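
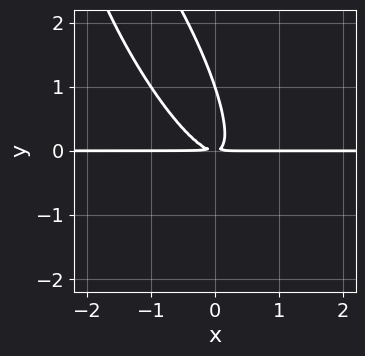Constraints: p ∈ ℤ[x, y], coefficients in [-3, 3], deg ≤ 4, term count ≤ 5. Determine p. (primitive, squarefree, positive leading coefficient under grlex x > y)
3*x^2*y + 3*x*y^2 + y^3 - y^2

1. Degree: the shape is more complex than any degree-2 curve, so deg p = 3.
2. From the visible intercepts: it meets the y-axis at y = 1 (among the integer gridlines); the visible x-axis segment lies entirely on the curve.
3. These observations pin down the coefficients.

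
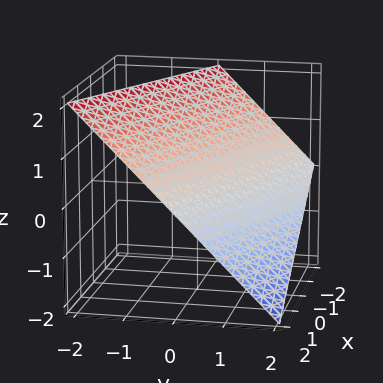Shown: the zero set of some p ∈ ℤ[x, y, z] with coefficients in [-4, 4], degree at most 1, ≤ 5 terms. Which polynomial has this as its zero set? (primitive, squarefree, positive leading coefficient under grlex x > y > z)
x + 2*y + 2*z - 2

deg p = 1. Every cross-section is a straight line — this is a plane.
Checking where it meets the axes: it crosses the z-axis at the gridline z = 1; it meets the x-axis at x = 2 (among the integer gridlines); it crosses the y-axis at the gridline y = 1.
Assembling these constraints gives the stated polynomial.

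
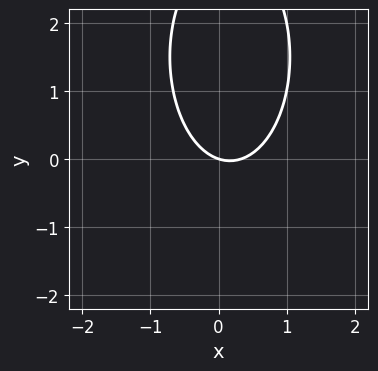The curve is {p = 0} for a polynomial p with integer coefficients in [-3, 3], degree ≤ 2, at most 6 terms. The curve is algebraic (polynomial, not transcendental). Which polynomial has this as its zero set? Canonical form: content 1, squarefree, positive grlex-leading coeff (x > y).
3*x^2 + y^2 - x - 3*y

(a) deg p = 2. No degree-1 curve has this shape.
(b) Against the integer gridlines: it meets the y-axis at y = 0 (among the integer gridlines); one x-axis crossing is at x = 0.
(c) Together with the visible shape, these determine p as stated.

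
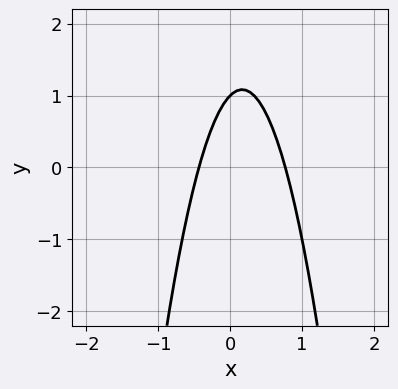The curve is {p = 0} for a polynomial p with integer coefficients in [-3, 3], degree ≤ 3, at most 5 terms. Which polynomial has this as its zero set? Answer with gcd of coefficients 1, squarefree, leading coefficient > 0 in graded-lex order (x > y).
1. The degree is 2 — the shape is more complex than any degree-1 curve.
2. From the visible intercepts: one y-axis crossing is at y = 1.
3. The integer polynomial consistent with all of this is the stated p.

3*x^2 - x + y - 1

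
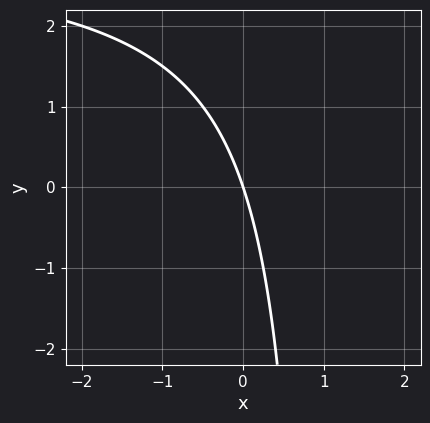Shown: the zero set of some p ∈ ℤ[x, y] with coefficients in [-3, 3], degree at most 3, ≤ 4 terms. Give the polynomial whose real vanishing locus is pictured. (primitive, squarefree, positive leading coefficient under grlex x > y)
The degree is 2 — no degree-1 curve has this shape.
From the axis intercepts and sections: it meets the y-axis at y = 0 (among the integer gridlines); it meets the x-axis at x = 0 (among the integer gridlines).
These observations pin down the coefficients.

x*y - 3*x - y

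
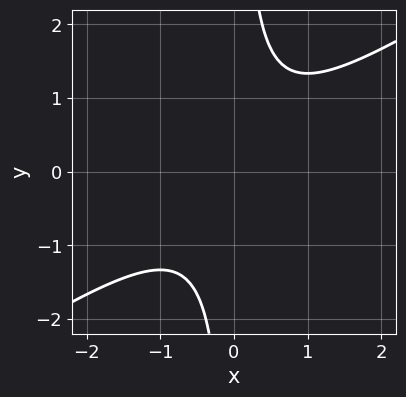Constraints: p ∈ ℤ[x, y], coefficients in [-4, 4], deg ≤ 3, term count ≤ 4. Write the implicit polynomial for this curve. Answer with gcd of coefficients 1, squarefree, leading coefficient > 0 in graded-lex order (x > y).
First, degree: no degree-1 curve has this shape, so deg p = 2.
Then, reading off the gridlines: it misses every integer gridline on the y-axis; it misses every integer gridline on the x-axis.
Finally, together with the visible shape, these determine p as stated.

2*x^2 - 3*x*y + 2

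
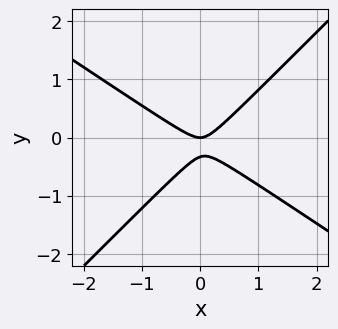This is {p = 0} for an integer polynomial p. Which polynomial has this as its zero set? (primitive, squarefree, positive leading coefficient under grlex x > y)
Degree: the shape is more complex than any degree-1 curve, so deg p = 2.
Checking where it meets the axes: it crosses the y-axis at the gridline y = 0; it meets the x-axis at x = 0 (among the integer gridlines).
Putting this together gives p.

2*x^2 + x*y - 3*y^2 - y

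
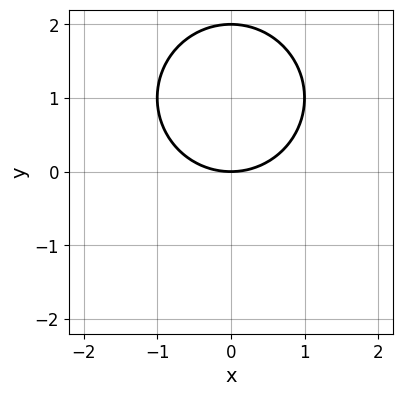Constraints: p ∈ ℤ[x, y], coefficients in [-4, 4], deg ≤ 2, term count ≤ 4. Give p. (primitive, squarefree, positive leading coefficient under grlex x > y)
x^2 + y^2 - 2*y

(a) The degree is 2 — no degree-1 curve has this shape.
(b) Symmetries: it's symmetric under x → −x, forcing even powers of x.
(c) Reading off the gridlines: among the integer gridlines, it crosses the y-axis at y ∈ {0, 2}; it crosses the x-axis at the gridline x = 0.
(d) Fitting integer coefficients to these (and the overall shape) gives p.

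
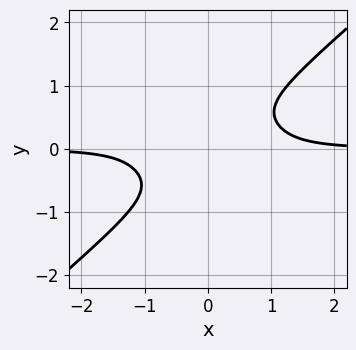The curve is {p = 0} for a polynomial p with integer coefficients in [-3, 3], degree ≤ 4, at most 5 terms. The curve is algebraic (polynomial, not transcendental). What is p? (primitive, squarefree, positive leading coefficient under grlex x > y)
First, the degree is 4 — a generic line meets the curve in up to 4 points.
Then, reading off the gridlines: the curve avoids every integer y-axis point in the box; the curve avoids every integer x-axis point in the box.
Finally, assembling these constraints gives the stated polynomial.

2*x^3*y - 3*y^4 - 1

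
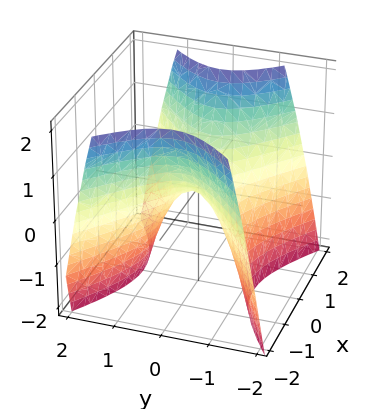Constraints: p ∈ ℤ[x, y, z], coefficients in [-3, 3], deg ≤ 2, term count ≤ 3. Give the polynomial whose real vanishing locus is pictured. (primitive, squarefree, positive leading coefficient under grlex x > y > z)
2*x^2 - 3*y^2 - 2*z

(a) The degree is 2 — a saddle surface; a quadric.
(b) Symmetries: it's symmetric under x → −x, forcing even powers of x; mirror symmetry y ↦ −y ⇒ only even powers of y.
(c) From the axis intercepts and sections: it crosses the y-axis at the gridline y = 0; it meets the z-axis at z = 0 (among the integer gridlines); one x-axis crossing is at x = 0.
(d) Putting this together gives p.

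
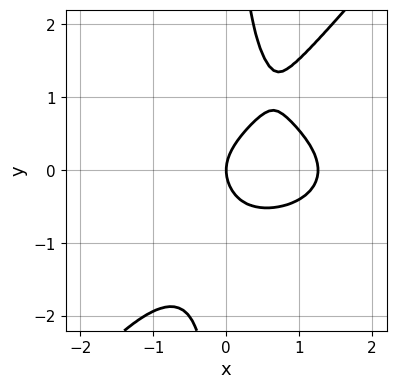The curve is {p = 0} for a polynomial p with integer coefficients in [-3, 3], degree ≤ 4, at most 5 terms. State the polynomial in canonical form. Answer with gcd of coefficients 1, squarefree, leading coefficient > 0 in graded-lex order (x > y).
x^4 + 3*x^2*y^2 - 3*x*y^3 + 2*y^2 - 2*x

deg p = 4.
Observable constraints: it meets the y-axis at y = 0 (among the integer gridlines); it crosses the x-axis at the gridline x = 0.
Putting this together gives p.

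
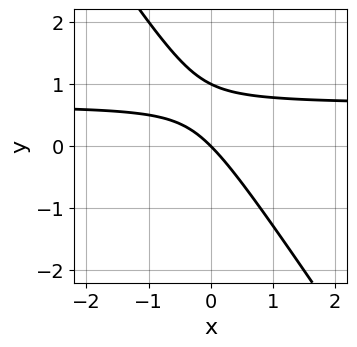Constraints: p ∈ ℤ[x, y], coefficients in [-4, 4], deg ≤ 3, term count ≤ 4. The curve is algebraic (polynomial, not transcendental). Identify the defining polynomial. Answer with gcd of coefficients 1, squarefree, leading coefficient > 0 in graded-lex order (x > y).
3*x*y + 2*y^2 - 2*x - 2*y

1. deg p = 2. No degree-1 curve has this shape.
2. Against the integer gridlines: among the integer gridlines, it crosses the y-axis at y ∈ {0, 1}; it crosses the x-axis at the gridline x = 0.
3. The integer polynomial consistent with all of this is the stated p.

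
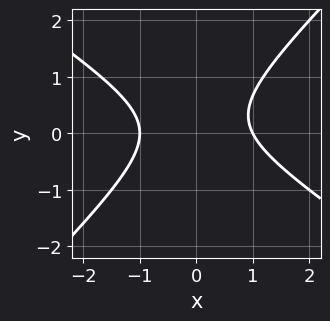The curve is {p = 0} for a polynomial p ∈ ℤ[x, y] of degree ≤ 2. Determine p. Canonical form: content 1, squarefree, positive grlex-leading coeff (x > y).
1. The degree is 2 — no degree-1 curve has this shape.
2. Observable constraints: no y-intercept at any integer in the box; among the integer gridlines, it crosses the x-axis at x ∈ {-1, 1}.
3. Solving for integer coefficients yields p as stated.

2*x^2 + x*y - 3*y^2 + y - 2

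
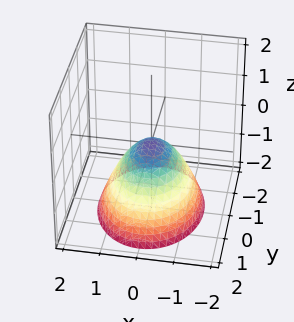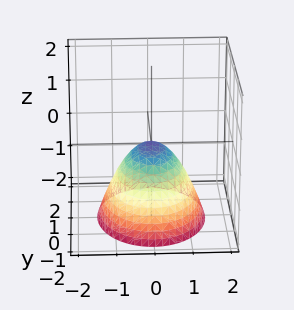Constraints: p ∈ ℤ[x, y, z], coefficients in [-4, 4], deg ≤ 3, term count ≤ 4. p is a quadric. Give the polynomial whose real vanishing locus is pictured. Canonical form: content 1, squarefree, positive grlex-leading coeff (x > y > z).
3*x^2 + 2*y^2 + 3*z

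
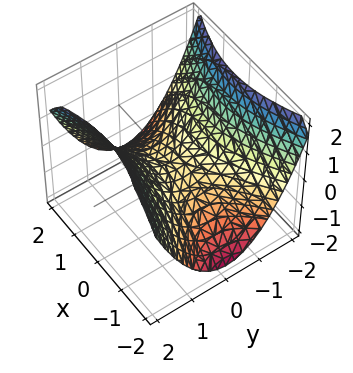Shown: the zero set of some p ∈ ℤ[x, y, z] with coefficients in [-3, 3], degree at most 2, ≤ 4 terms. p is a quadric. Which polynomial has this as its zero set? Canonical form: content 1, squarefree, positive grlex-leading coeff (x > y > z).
(a) The degree is 2 — a saddle surface; a quadric.
(b) Symmetries: the x ↦ −x reflection is a symmetry, so x appears only in even powers; mirror symmetry y ↦ −y ⇒ only even powers of y.
(c) Reading off the gridlines: it meets the y-axis at y = 0 (among the integer gridlines); it crosses the x-axis at the gridline x = 0.
(d) Putting this together gives p.

x^2 - 2*y^2 + 3*z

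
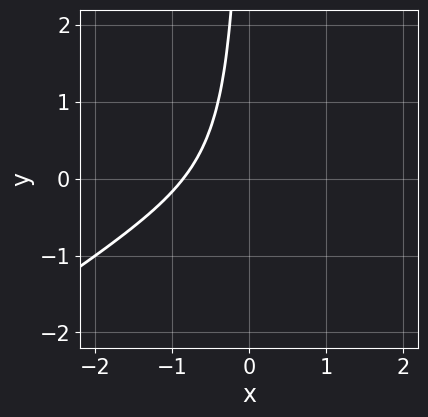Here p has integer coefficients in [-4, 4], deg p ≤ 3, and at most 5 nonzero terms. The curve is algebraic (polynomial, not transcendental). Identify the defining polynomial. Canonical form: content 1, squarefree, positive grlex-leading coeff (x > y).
(a) Degree: a generic line meets the curve in up to 3 points, so deg p = 3.
(b) From the visible intercepts: it misses every integer gridline on the y-axis.
(c) Together with the visible shape, these determine p as stated.

2*x^3 - 3*x^2*y - x^2 + 3*x*y + 2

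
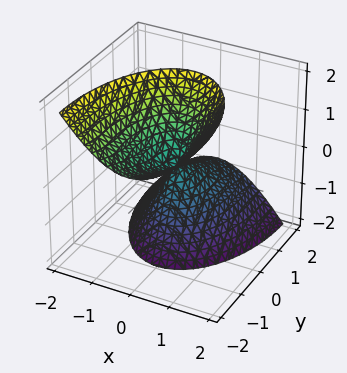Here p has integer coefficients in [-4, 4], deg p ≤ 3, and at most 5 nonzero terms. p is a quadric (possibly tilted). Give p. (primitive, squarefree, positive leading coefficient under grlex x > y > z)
1. The picture has 2 separate pieces.
2. Degree: the shape is more complex than any degree-1 surface, so deg p = 2.
3. Against the integer gridlines: one x-axis crossing is at x = 0; one z-axis crossing is at z = 0; it crosses the y-axis at the gridline y = 0.
4. Putting this together gives p.

3*x^2 + y^2 + 2*y*z - z^2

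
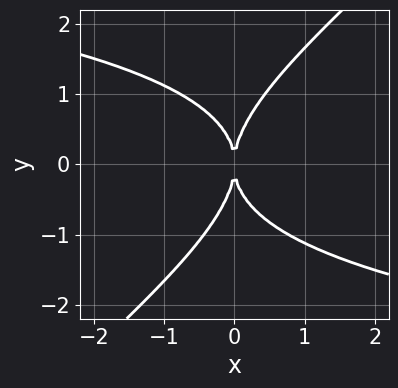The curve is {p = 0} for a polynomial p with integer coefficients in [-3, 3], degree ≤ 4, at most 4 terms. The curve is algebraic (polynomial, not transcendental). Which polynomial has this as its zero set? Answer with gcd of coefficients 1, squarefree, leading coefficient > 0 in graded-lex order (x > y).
First, the degree is 4 — the shape is more complex than any degree-3 curve.
Then, from the visible intercepts: it crosses the y-axis at the gridline y = 0; it meets the x-axis at x = 0 (among the integer gridlines).
Finally, assembling these constraints gives the stated polynomial.

x*y^3 - y^4 + 3*x^2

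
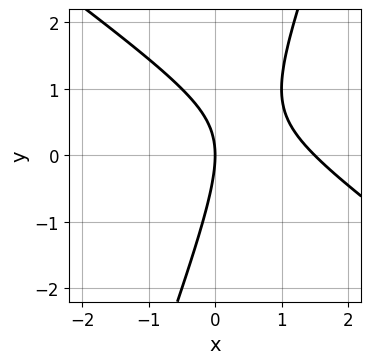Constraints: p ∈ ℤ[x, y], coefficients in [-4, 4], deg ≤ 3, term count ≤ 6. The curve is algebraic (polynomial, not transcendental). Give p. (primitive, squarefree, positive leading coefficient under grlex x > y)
1. The degree is 2 — the shape is more complex than any degree-1 curve.
2. Reading off the gridlines: it meets the x-axis at x = 0 (among the integer gridlines); it crosses the y-axis at the gridline y = 0.
3. The integer polynomial consistent with all of this is the stated p.

2*x^2 + 2*x*y - y^2 - 3*x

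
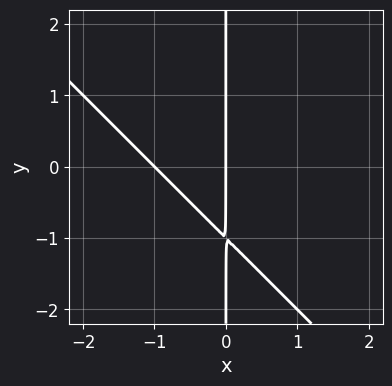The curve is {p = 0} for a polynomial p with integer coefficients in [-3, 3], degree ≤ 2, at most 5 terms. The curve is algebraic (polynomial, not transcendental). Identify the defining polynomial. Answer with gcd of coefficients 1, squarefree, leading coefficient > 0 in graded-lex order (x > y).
x^2 + x*y + x

Degree: no degree-1 curve has this shape, so deg p = 2.
Checking where it meets the axes: the x-axis gridline crossings are at x ∈ {-1, 0}; every point of the y-axis in the box is on the curve.
Solving for integer coefficients yields p as stated.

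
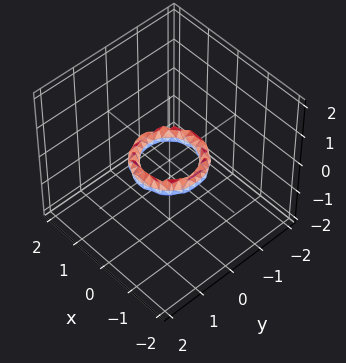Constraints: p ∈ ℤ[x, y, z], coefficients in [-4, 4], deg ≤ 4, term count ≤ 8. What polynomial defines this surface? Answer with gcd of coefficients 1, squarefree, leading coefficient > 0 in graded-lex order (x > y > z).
2*x^4 + 4*x^2*y^2 + 2*y^4 - 3*x^2 - 3*y^2 + 2*z^2 + 1

(a) The degree is 4 — the shape is more complex than any degree-3 surface.
(b) Symmetries: every cross-section ⟂ z is a circle, so x, y appear only via x² + y².
(c) From the visible intercepts: no z-intercept at any integer in the box; the y-axis gridline crossings are at y ∈ {-1, 1}; a circular section at z = 0 has radius between 0 and 1; the x-axis gridline crossings are at x ∈ {-1, 1}.
(d) The integer polynomial consistent with all of this is the stated p.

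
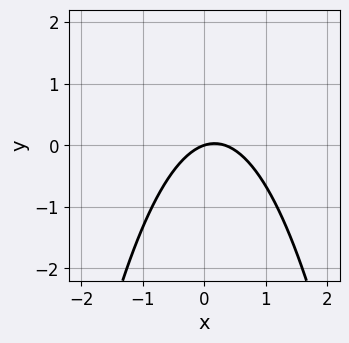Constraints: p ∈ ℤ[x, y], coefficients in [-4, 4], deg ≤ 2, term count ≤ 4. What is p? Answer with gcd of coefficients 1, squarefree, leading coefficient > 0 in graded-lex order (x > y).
deg p = 2. No degree-1 curve has this shape.
From the axis intercepts and sections: one x-axis crossing is at x = 0; one y-axis crossing is at y = 0.
These observations pin down the coefficients.

3*x^2 - x + 3*y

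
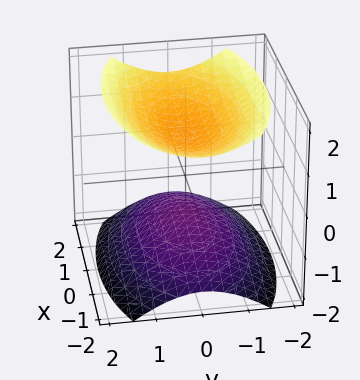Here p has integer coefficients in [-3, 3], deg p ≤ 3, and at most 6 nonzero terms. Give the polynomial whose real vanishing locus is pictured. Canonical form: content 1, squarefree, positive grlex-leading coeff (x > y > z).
(a) There are 2 components. Treating them together as one polynomial.
(b) deg p = 2. Two separate bowl-shaped sheets opening away from each other; a quadric.
(c) Symmetries: the z ↦ −z reflection is a symmetry, so z appears only in even powers; mirror symmetry x ↦ −x ⇒ only even powers of x; the y ↦ −y reflection is a symmetry, so y appears only in even powers.
(d) From the axis intercepts and sections: among the integer gridlines, it crosses the z-axis at z ∈ {-1, 1}; no y-intercept at any integer in the box; it misses every integer gridline on the x-axis.
(e) The integer polynomial consistent with all of this is the stated p.

x^2 + 3*y^2 - 3*z^2 + 3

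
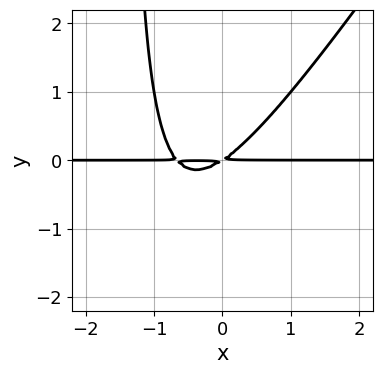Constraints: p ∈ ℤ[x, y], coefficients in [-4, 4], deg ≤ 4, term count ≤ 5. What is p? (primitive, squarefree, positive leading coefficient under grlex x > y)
First, degree: no degree-2 curve has this shape, so deg p = 3.
Then, observable constraints: every point of the x-axis in the box is on the curve.
Finally, matching integer coefficients to the picture gives p.

3*x^2*y - 2*x*y^2 + 2*x*y - 3*y^2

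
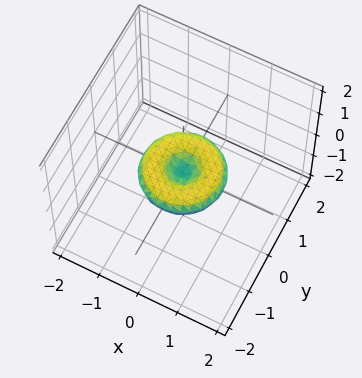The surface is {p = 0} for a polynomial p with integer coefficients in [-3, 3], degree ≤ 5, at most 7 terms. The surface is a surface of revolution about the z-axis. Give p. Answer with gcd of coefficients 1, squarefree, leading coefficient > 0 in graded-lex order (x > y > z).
x^4 + 2*x^2*y^2 + y^4 - x^2 - y^2 + 3*z^2

1. The degree is 4 — a generic line meets the surface in up to 4 points.
2. Symmetries: rotational symmetry about the z-axis ⇒ p depends on x, y only through x² + y².
3. From the visible intercepts: the x-axis gridline crossings are at x ∈ {-1, 0, 1}; the y-axis gridline crossings are at y ∈ {-1, 0, 1}; a circular section at z = 0 has radius exactly 1.
4. Assembling these constraints gives the stated polynomial.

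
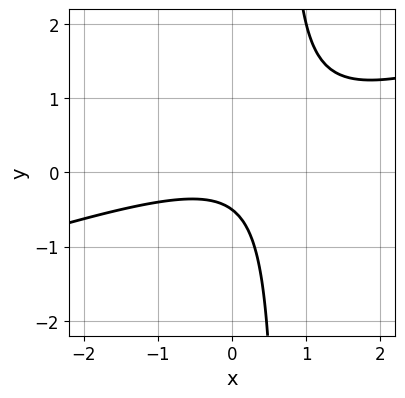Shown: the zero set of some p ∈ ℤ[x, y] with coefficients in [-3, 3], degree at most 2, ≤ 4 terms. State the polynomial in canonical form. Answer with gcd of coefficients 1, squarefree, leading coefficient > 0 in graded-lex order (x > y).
x^2 - 3*x*y + 2*y + 1

1. Degree: no degree-1 curve has this shape, so deg p = 2.
2. From the axis intercepts and sections: no x-intercept at any integer in the box.
3. Putting this together gives p.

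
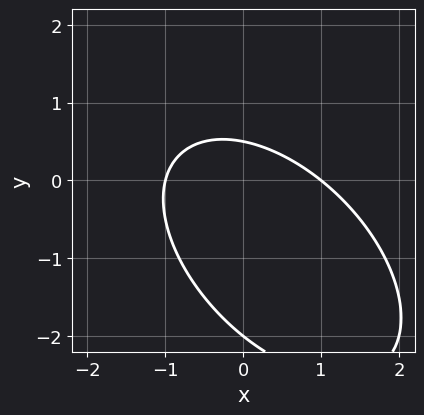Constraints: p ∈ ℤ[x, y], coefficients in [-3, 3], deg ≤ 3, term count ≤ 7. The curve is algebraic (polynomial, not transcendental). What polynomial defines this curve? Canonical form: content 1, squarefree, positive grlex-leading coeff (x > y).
Degree: a generic line meets the curve in up to 2 points, so deg p = 2.
Against the integer gridlines: the x-axis gridline crossings are at x ∈ {-1, 1}; it crosses the y-axis at the gridline y = -2.
Matching integer coefficients to the picture gives p.

2*x^2 + 2*x*y + 2*y^2 + 3*y - 2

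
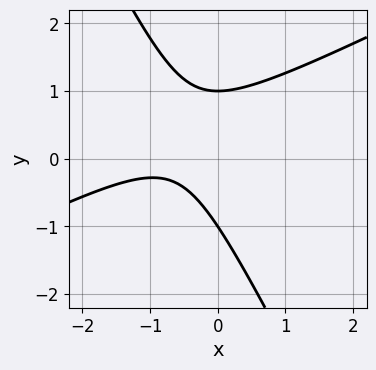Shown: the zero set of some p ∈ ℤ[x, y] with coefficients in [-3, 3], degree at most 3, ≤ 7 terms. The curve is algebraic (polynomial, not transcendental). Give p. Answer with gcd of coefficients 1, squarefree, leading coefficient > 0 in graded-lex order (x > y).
2*x^2 - 3*x*y - 2*y^2 + 3*x + 2

1. deg p = 2. The shape is more complex than any degree-1 curve.
2. Reading off the gridlines: it misses every integer gridline on the x-axis; the y-axis gridline crossings are at y ∈ {-1, 1}.
3. Putting this together gives p.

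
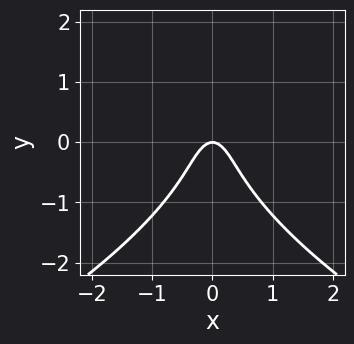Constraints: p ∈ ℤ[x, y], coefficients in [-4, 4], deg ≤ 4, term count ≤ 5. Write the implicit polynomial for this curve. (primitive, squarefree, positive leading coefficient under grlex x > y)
y^3 + 3*x^2 + y

First, deg p = 3. No degree-2 curve has this shape.
Then, symmetries: the x ↦ −x reflection is a symmetry, so x appears only in even powers.
Then, reading off the gridlines: one y-axis crossing is at y = 0; it meets the x-axis at x = 0 (among the integer gridlines).
Finally, putting this together gives p.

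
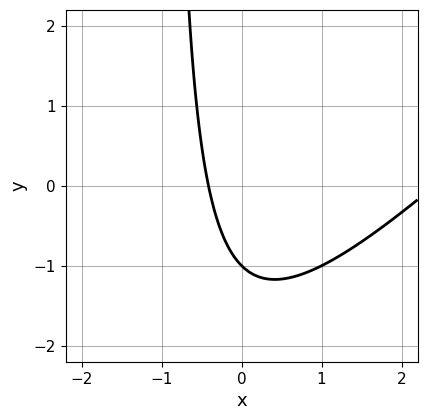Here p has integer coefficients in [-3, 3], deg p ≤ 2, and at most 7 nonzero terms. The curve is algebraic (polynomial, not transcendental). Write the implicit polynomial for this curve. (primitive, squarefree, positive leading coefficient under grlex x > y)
x^2 - x*y - 2*x - y - 1

1. The degree is 2 — no degree-1 curve has this shape.
2. Reading off the gridlines: it meets the y-axis at y = -1 (among the integer gridlines).
3. Putting this together gives p.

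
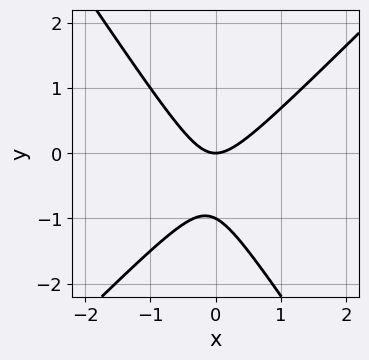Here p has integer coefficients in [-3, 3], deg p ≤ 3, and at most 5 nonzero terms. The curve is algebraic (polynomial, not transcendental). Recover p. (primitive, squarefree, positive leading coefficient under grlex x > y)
1. deg p = 2. A generic line meets the curve in up to 2 points.
2. Against the integer gridlines: the y-axis gridline crossings are at y ∈ {-1, 0}; it meets the x-axis at x = 0 (among the integer gridlines).
3. Putting this together gives p.

3*x^2 - x*y - 2*y^2 - 2*y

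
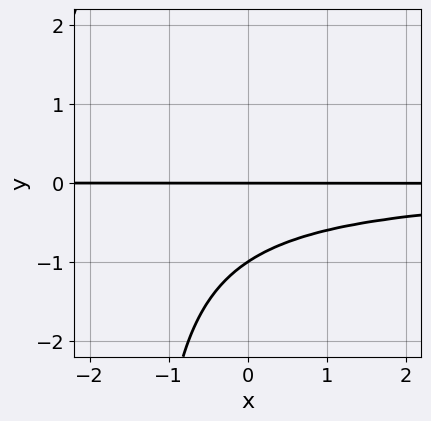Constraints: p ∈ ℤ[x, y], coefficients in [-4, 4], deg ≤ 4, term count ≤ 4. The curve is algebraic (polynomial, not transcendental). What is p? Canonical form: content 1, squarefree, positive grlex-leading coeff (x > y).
2*x*y^2 + 3*y^2 + 3*y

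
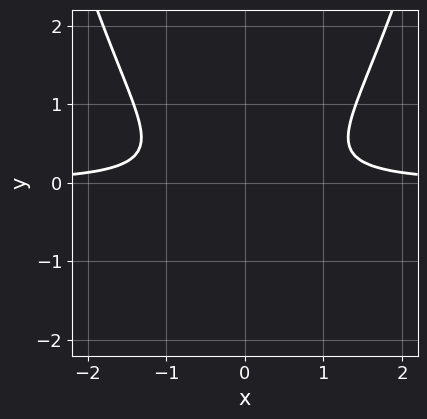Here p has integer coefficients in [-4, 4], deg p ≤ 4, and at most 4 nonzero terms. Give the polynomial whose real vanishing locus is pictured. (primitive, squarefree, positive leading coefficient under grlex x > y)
2*x^2*y - 3*y^2 - 1

Degree: a generic line meets the curve in up to 3 points, so deg p = 3.
Symmetries: it's symmetric under x → −x, forcing even powers of x.
Against the integer gridlines: no x-intercept at any integer in the box; no y-intercept at any integer in the box.
Together with the visible shape, these determine p as stated.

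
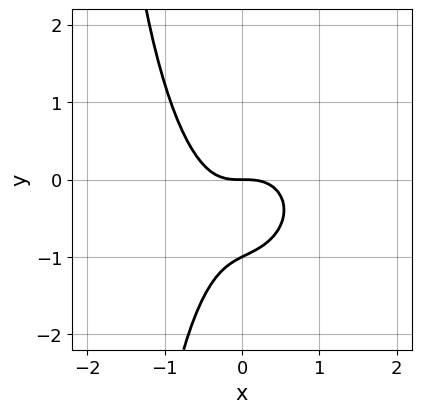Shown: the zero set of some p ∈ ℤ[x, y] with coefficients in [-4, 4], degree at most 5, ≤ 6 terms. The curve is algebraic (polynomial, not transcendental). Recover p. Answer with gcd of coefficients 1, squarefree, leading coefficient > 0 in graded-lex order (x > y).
(a) Degree: no degree-3 curve has this shape, so deg p = 4.
(b) Against the integer gridlines: the y-axis gridline crossings are at y ∈ {-1, 0}; one x-axis crossing is at x = 0.
(c) Assembling these constraints gives the stated polynomial.

x^4 - 3*x^3 - x*y^2 - 2*y^2 - 2*y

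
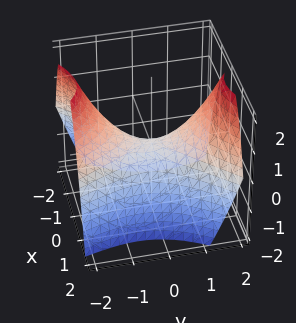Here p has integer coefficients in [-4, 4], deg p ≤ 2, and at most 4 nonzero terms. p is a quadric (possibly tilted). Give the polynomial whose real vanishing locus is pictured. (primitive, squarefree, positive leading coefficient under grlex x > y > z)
(a) The degree is 2 — the shape is more complex than any degree-1 surface.
(b) Checking where it meets the axes: it crosses the y-axis at the gridline y = 0; one x-axis crossing is at x = 0.
(c) Fitting integer coefficients to these (and the overall shape) gives p.

2*x^2 - x*y - y^2 + 2*z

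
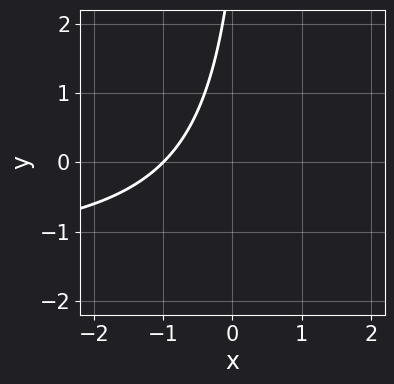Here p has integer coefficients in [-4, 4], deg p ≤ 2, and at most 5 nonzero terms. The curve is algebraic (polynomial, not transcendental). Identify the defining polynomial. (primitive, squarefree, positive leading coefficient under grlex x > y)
1. deg p = 2. No degree-1 curve has this shape.
2. Observable constraints: it meets the x-axis at x = -1 (among the integer gridlines); the curve avoids every integer y-axis point in the box.
3. Solving for integer coefficients yields p as stated.

2*x*y + 3*x - y + 3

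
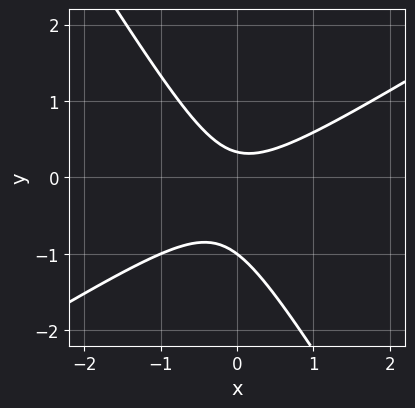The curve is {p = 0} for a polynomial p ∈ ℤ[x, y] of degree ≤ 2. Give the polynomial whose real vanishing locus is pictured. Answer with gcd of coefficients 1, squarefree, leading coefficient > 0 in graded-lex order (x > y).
(a) deg p = 2. No degree-1 curve has this shape.
(b) From the axis intercepts and sections: it misses every integer gridline on the x-axis; it crosses the y-axis at the gridline y = -1.
(c) Matching integer coefficients to the picture gives p.

3*x^2 - 3*x*y - 3*y^2 - 2*y + 1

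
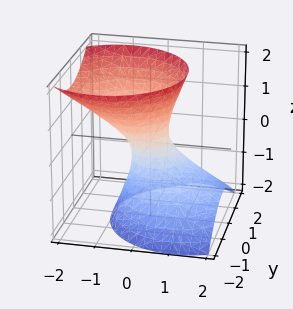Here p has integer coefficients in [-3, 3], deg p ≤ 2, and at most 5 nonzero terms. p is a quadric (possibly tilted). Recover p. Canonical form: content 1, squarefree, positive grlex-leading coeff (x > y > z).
3*x^2 + 3*x*z + 3*y^2 - 2*z^2 - 1

deg p = 2. No degree-1 surface has this shape.
From the visible intercepts: no z-intercept at any integer in the box.
Together with the visible shape, these determine p as stated.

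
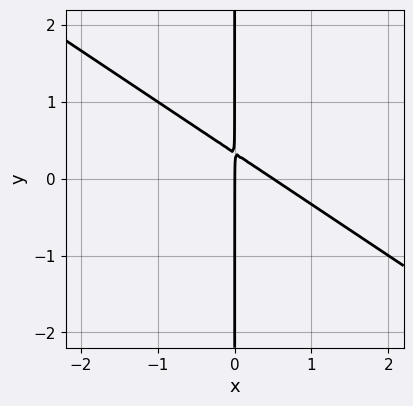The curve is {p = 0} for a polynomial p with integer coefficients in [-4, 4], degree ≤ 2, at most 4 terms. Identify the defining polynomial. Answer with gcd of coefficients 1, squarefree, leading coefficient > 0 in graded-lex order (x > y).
(a) The degree is 2 — a generic line meets the curve in up to 2 points.
(b) Observable constraints: every point of the y-axis in the box is on the curve; it crosses the x-axis at the gridline x = 0.
(c) Fitting integer coefficients to these (and the overall shape) gives p.

2*x^2 + 3*x*y - x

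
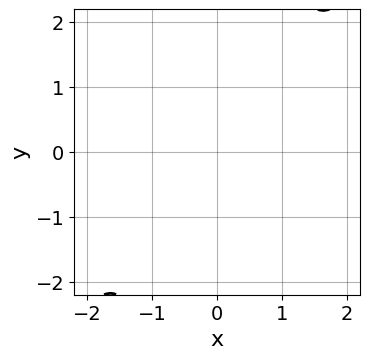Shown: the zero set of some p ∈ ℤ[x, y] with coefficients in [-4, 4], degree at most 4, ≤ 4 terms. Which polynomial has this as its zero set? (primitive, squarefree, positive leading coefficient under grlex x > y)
(a) The degree is 4 — no degree-3 curve has this shape.
(b) Putting this together gives p.

2*x^4 - 2*x^3*y + y^2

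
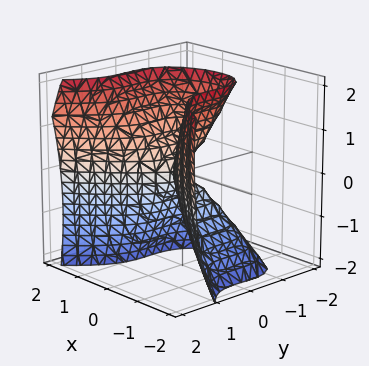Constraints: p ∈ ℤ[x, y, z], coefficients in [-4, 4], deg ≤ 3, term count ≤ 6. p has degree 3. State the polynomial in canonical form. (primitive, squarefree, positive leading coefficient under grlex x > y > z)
x*y^2 - 2*y^3 + 3*x^2 - x*z - z^2

1. deg p = 3.
2. Observable constraints: it meets the x-axis at x = 0 (among the integer gridlines); it meets the y-axis at y = 0 (among the integer gridlines); it meets the z-axis at z = 0 (among the integer gridlines).
3. Fitting integer coefficients to these (and the overall shape) gives p.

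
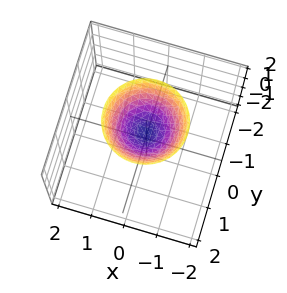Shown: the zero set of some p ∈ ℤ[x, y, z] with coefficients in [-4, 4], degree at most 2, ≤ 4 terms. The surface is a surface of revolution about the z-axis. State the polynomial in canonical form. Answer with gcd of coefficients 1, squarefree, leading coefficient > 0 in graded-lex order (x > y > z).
3*x^2 + 3*y^2 - 3*z + 2

First, deg p = 2.
Then, symmetry: the surface is invariant under rotation about z: p = q(x² + y², z).
Next, from the visible intercepts: no y-intercept at any integer in the box; a circular section at z = 1 has radius between 0 and 1; it misses every integer gridline on the x-axis.
Finally, the integer polynomial consistent with all of this is the stated p.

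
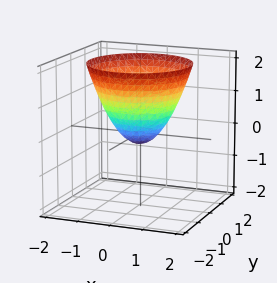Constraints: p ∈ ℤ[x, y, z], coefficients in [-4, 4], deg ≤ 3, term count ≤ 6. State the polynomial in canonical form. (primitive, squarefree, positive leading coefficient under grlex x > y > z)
First, deg p = 2. The shape is more complex than any degree-1 surface.
Then, by symmetry, every cross-section ⟂ z is a circle, so x, y appear only via x² + y².
Next, observable constraints: a circular section at z = 1 has radius between 1 and 2.
Finally, assembling these constraints gives the stated polynomial.

3*x^2 + 3*y^2 - 3*z - 1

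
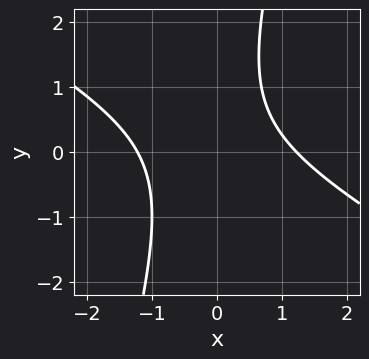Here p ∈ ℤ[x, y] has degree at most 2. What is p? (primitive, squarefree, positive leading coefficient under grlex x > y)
2*x^2 + 3*x*y - y^2 + y - 3

(a) Degree: a generic line meets the curve in up to 2 points, so deg p = 2.
(b) Observable constraints: the curve avoids every integer y-axis point in the box.
(c) Assembling these constraints gives the stated polynomial.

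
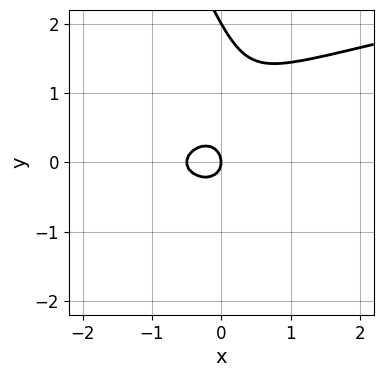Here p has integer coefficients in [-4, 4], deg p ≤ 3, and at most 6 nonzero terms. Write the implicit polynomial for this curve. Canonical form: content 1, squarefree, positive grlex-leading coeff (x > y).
1. The degree is 3 — a generic line meets the curve in up to 3 points.
2. Reading off the gridlines: it crosses the x-axis at the gridline x = 0; the y-axis gridline crossings are at y ∈ {0, 2}.
3. Together with the visible shape, these determine p as stated.

2*x*y^2 + y^3 - 2*x^2 - 2*y^2 - x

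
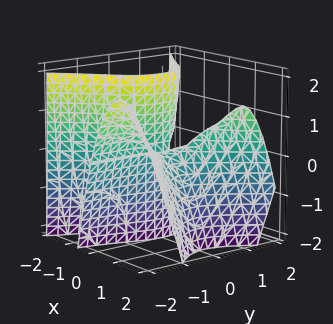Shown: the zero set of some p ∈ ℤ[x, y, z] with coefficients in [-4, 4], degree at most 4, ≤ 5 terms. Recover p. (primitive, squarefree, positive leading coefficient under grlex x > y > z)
3*x^3 + x^2*y - 3*x*y^2 + y^2*z + 3*x*z

The degree is 3 — the shape is more complex than any degree-2 surface.
Observable constraints: it meets the x-axis at x = 0 (among the integer gridlines); every point of the z-axis in the box is on the surface; the visible y-axis segment lies entirely on the surface.
Together with the visible shape, these determine p as stated.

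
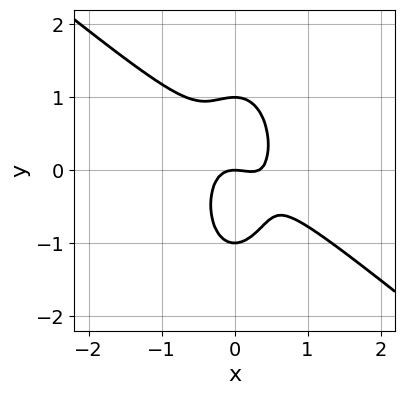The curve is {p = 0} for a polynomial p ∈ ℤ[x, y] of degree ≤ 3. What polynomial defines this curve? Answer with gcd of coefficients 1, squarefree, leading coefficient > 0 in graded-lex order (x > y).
(a) The degree is 3 — a generic line meets the curve in up to 3 points.
(b) Checking where it meets the axes: among the integer gridlines, it crosses the y-axis at y ∈ {-1, 0, 1}; it crosses the x-axis at the gridline x = 0.
(c) Matching integer coefficients to the picture gives p.

3*x^3 + 3*x^2*y + y^3 - x^2 - y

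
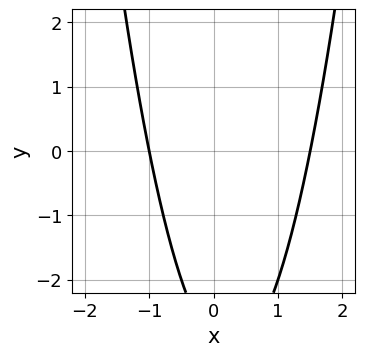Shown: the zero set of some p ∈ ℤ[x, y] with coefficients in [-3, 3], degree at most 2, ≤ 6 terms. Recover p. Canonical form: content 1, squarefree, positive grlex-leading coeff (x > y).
1. The degree is 2 — no degree-1 curve has this shape.
2. Checking where it meets the axes: it meets the x-axis at x = -1 (among the integer gridlines); it misses every integer gridline on the y-axis.
3. Matching integer coefficients to the picture gives p.

2*x^2 - x - y - 3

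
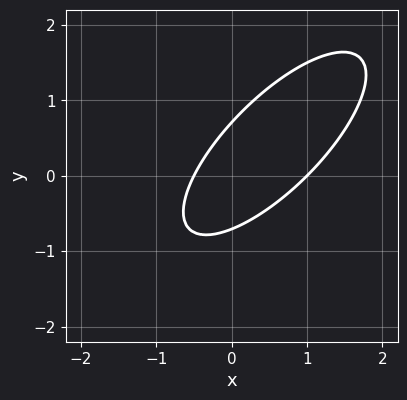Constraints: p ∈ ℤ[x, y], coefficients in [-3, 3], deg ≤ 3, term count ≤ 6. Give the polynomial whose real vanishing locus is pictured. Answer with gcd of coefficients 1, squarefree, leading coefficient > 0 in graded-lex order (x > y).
2*x^2 - 3*x*y + 2*y^2 - x - 1

First, deg p = 2. No degree-1 curve has this shape.
Next, reading off the gridlines: it crosses the x-axis at the gridline x = 1.
Finally, matching integer coefficients to the picture gives p.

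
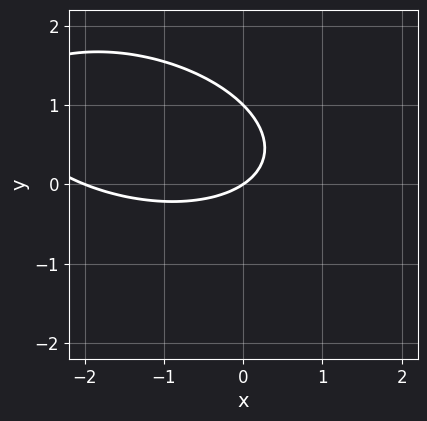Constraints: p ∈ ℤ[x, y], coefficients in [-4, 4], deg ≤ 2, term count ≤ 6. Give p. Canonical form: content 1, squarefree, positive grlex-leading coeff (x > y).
deg p = 2.
Checking where it meets the axes: among the integer gridlines, it crosses the x-axis at x ∈ {-2, 0}; among the integer gridlines, it crosses the y-axis at y ∈ {0, 1}.
Assembling these constraints gives the stated polynomial.

x^2 + x*y + 3*y^2 + 2*x - 3*y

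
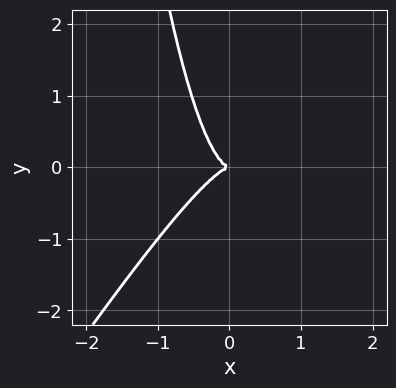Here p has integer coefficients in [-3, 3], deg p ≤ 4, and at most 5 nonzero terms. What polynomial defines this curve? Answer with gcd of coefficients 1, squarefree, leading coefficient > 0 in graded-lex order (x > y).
First, the degree is 3 — a generic line meets the curve in up to 3 points.
Then, from the visible intercepts: one x-axis crossing is at x = 0; it meets the y-axis at y = 0 (among the integer gridlines).
Finally, fitting integer coefficients to these (and the overall shape) gives p.

3*x^3 - 2*x^2*y + y^2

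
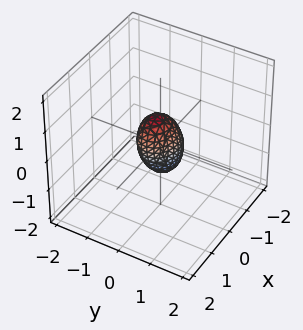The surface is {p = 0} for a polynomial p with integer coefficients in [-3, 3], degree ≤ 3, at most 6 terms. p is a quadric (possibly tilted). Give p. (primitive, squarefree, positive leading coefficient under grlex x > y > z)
2*x^2 - x*z + 3*y^2 + z^2 - 1

1. deg p = 2. A generic line meets the surface in up to 2 points.
2. Observable constraints: among the integer gridlines, it crosses the z-axis at z ∈ {-1, 1}.
3. These observations pin down the coefficients.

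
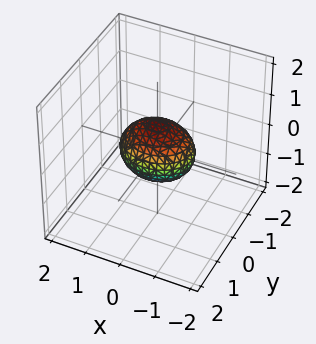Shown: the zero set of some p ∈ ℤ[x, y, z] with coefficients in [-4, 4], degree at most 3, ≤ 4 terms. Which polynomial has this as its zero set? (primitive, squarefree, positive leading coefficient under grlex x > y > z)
2*x^2 + 3*y^2 + 3*z^2 - 2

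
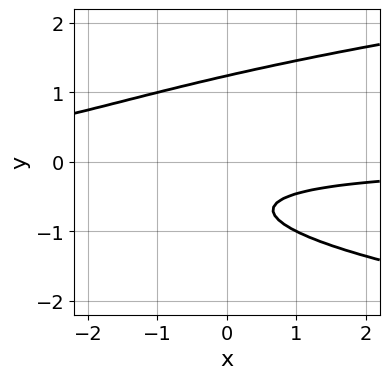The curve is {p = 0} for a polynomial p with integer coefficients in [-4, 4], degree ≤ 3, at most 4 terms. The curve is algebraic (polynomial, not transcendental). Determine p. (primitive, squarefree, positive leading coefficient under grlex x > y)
3*y^3 - 2*x*y - 3*y - 2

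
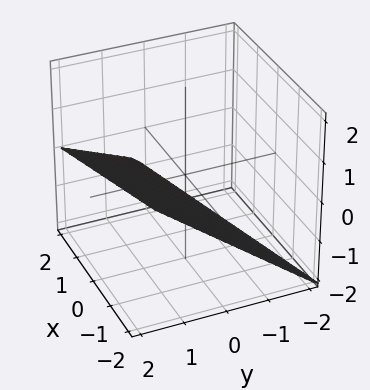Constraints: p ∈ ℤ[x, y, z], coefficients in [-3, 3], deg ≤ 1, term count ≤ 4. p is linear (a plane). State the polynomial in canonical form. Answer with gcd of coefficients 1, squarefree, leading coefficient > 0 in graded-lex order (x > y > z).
x - 2*y + 2*z + 2

1. deg p = 1. The surface is flat (a plane).
2. Reading off the gridlines: it meets the y-axis at y = 1 (among the integer gridlines); it meets the z-axis at z = -1 (among the integer gridlines); it meets the x-axis at x = -2 (among the integer gridlines).
3. Fitting integer coefficients to these (and the overall shape) gives p.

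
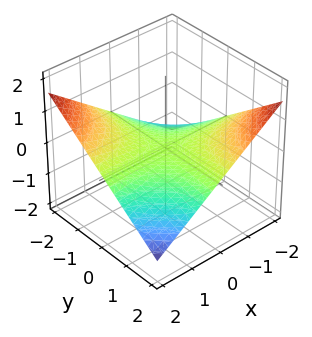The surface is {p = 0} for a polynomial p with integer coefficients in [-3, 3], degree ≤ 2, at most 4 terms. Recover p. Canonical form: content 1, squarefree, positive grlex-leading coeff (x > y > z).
x*y + 3*z

(a) The degree is 2 — a saddle surface; a quadric.
(b) From the visible intercepts: every point of the x-axis in the box is on the surface; it meets the z-axis at z = 0 (among the integer gridlines); the visible y-axis segment lies entirely on the surface.
(c) Solving for integer coefficients yields p as stated.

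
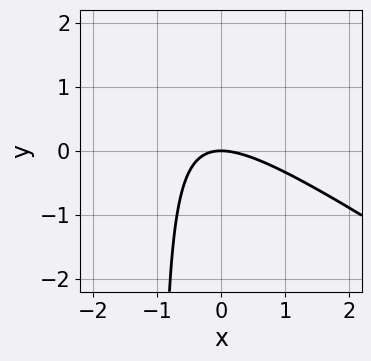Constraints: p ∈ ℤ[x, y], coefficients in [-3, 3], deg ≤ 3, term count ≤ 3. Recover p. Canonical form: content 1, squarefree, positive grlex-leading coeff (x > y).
2*x^2 + 3*x*y + 3*y

(a) Degree: the shape is more complex than any degree-1 curve, so deg p = 2.
(b) Checking where it meets the axes: one y-axis crossing is at y = 0; it crosses the x-axis at the gridline x = 0.
(c) Putting this together gives p.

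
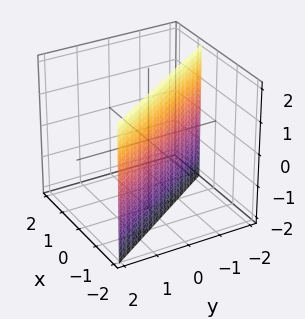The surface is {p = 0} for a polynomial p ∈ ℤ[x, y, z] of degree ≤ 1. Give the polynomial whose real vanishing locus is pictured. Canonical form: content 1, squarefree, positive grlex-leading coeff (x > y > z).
3*x + 2*y + 2

1. deg p = 1. Every cross-section is a straight line — this is a plane.
2. Reading off the gridlines: the surface avoids every integer z-axis point in the box; it crosses the y-axis at the gridline y = -1.
3. Assembling these constraints gives the stated polynomial.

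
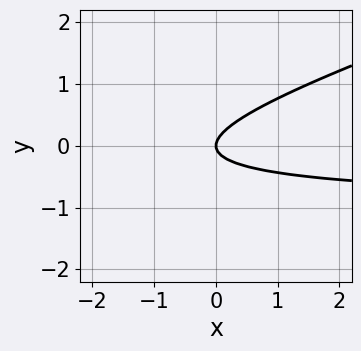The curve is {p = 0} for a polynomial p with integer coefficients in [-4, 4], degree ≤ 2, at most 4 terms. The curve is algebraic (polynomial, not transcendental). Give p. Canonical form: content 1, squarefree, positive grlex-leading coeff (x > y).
(a) deg p = 2. A generic line meets the curve in up to 2 points.
(b) Observable constraints: it meets the x-axis at x = 0 (among the integer gridlines); one y-axis crossing is at y = 0.
(c) Fitting integer coefficients to these (and the overall shape) gives p.

x*y - 3*y^2 + x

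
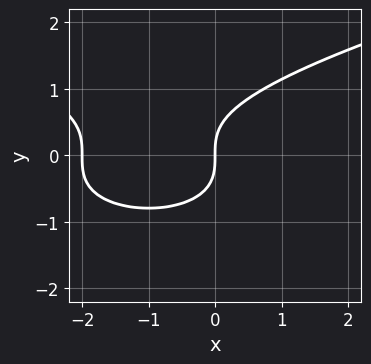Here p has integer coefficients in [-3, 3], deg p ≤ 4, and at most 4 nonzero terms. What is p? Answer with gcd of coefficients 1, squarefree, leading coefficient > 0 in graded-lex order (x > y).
2*y^3 - x^2 - 2*x

1. Degree: a generic line meets the curve in up to 3 points, so deg p = 3.
2. Checking where it meets the axes: among the integer gridlines, it crosses the x-axis at x ∈ {-2, 0}; one y-axis crossing is at y = 0.
3. Putting this together gives p.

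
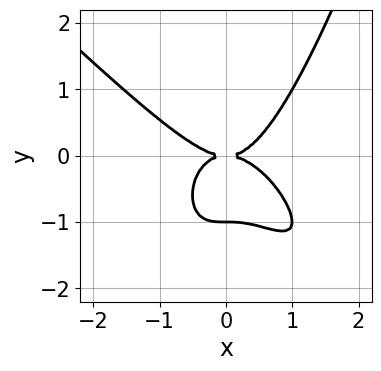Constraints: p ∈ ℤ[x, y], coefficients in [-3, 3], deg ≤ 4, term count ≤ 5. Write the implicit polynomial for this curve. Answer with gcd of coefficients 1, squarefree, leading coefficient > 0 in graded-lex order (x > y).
x^4 + x^3*y - y^3 - y^2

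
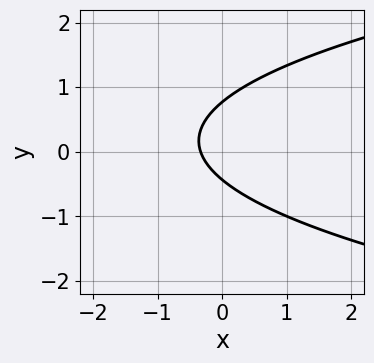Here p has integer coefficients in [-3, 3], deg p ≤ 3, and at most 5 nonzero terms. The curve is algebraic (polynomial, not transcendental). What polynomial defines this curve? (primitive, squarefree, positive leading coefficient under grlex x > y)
3*y^2 - 3*x - y - 1

The degree is 2 — the shape is more complex than any degree-1 curve.
Putting this together gives p.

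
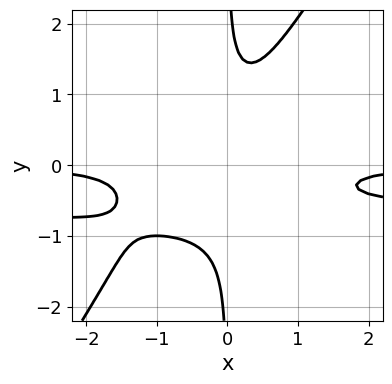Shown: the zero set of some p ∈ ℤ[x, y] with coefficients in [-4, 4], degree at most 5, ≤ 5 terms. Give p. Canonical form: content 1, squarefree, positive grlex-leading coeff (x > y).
(a) deg p = 4.
(b) From the axis intercepts and sections: the curve avoids every integer x-axis point in the box; the curve avoids every integer y-axis point in the box.
(c) Assembling these constraints gives the stated polynomial.

3*x^2*y^2 - 2*x*y^3 + 2*x^2*y + 1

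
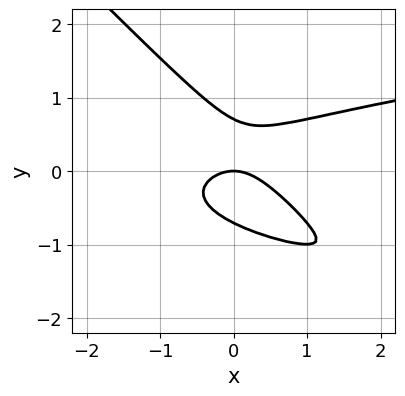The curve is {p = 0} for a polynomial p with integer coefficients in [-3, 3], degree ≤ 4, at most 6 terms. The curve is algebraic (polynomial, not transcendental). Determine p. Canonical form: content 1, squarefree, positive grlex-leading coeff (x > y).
First, degree: the shape is more complex than any degree-2 curve, so deg p = 3.
Next, reading off the gridlines: one x-axis crossing is at x = 0; one y-axis crossing is at y = 0.
Finally, assembling these constraints gives the stated polynomial.

2*x*y^2 + 2*y^3 - x^2 - y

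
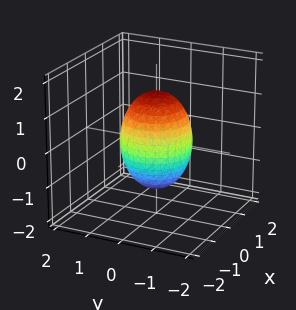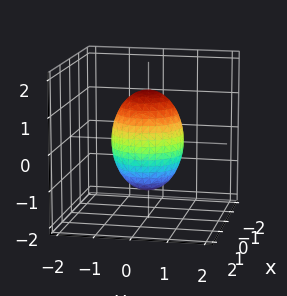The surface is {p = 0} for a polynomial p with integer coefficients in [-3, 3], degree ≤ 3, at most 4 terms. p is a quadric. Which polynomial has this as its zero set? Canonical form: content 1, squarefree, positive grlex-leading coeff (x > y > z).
2*x^2 + 2*y^2 + z^2 - 2

The degree is 2 — a closed, bounded, convex surface; a quadric.
By symmetry, the surface is invariant under rotation about z: p = q(x² + y², z); the z ↦ −z reflection is a symmetry, so z appears only in even powers.
From the axis intercepts and sections: a circular section at z = 0 has radius exactly 1; the y-axis gridline crossings are at y ∈ {-1, 1}.
The integer polynomial consistent with all of this is the stated p. Check: (-1, 0, 0) on the x-axis lies on the surface, and p(-1, 0, 0) = 0. ✓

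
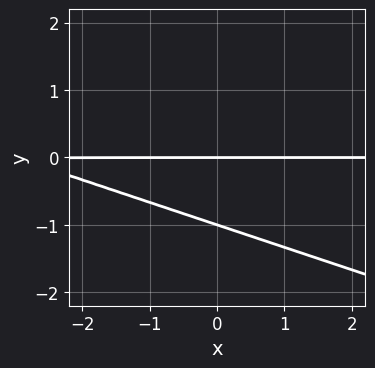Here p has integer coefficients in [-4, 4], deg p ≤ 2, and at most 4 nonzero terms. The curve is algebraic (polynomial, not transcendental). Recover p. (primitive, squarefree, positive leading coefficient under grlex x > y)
x*y + 3*y^2 + 3*y

(a) Degree: the shape is more complex than any degree-1 curve, so deg p = 2.
(b) Observable constraints: the visible x-axis segment lies entirely on the curve; among the integer gridlines, it crosses the y-axis at y ∈ {-1, 0}.
(c) Solving for integer coefficients yields p as stated.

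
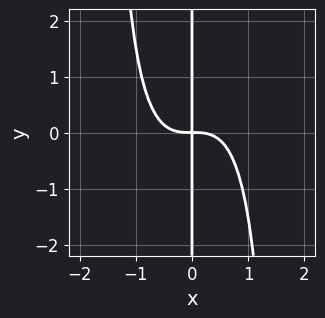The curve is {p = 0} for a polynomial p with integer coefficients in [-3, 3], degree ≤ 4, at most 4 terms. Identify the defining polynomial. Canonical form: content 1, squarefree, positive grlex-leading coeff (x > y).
1. deg p = 4. The shape is more complex than any degree-3 curve.
2. From the axis intercepts and sections: every point of the y-axis in the box is on the curve.
3. Putting this together gives p.

3*x^4 - x^3*y + 3*x*y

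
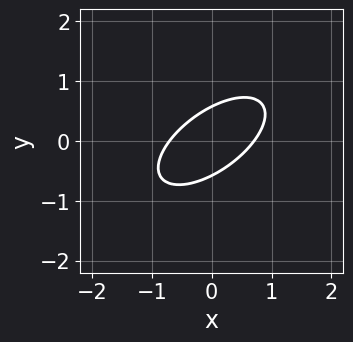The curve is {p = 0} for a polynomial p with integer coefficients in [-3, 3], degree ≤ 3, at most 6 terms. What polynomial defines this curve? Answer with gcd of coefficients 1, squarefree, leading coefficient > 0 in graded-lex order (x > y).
(a) The degree is 2 — the shape is more complex than any degree-1 curve.
(b) Matching integer coefficients to the picture gives p.

2*x^2 - 3*x*y + 3*y^2 - 1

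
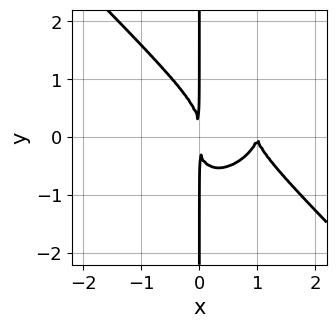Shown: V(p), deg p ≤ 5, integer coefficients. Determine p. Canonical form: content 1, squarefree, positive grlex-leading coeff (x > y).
x^4 + x*y^3 - 2*x^3 + x^2

First, degree: a generic line meets the curve in up to 4 points, so deg p = 4.
Next, from the axis intercepts and sections: it crosses the x-axis at the gridline x = 1; the visible y-axis segment lies entirely on the curve.
Finally, assembling these constraints gives the stated polynomial.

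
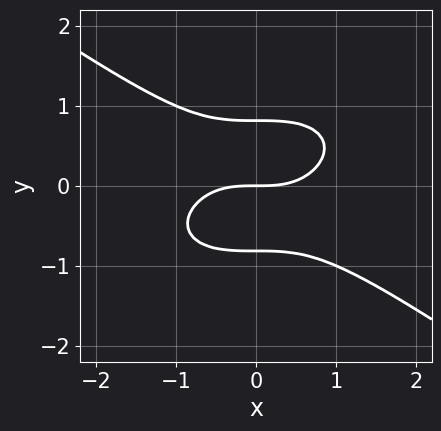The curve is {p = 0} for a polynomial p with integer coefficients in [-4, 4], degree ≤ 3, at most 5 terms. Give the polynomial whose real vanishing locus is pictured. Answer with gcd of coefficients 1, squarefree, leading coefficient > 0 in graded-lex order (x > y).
(a) deg p = 3. The shape is more complex than any degree-2 curve.
(b) From the axis intercepts and sections: it crosses the x-axis at the gridline x = 0; it crosses the y-axis at the gridline y = 0.
(c) Solving for integer coefficients yields p as stated.

x^3 + 3*y^3 - 2*y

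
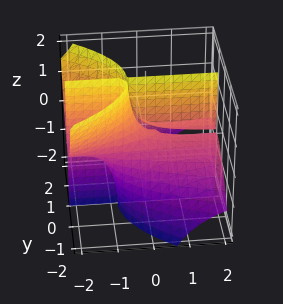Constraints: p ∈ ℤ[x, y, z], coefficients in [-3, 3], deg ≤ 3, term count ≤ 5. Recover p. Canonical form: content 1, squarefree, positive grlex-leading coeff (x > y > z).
3*x*y*z + 2*y^3 + 2*y*z - y

(a) The picture has 2 separate pieces. They look like related sheets of one shape, so recover p as a whole.
(b) The degree is 3 — a generic line meets the surface in up to 3 points.
(c) Checking where it meets the axes: the visible x-axis segment lies entirely on the surface; the visible z-axis segment lies entirely on the surface; one y-axis crossing is at y = 0.
(d) The integer polynomial consistent with all of this is the stated p.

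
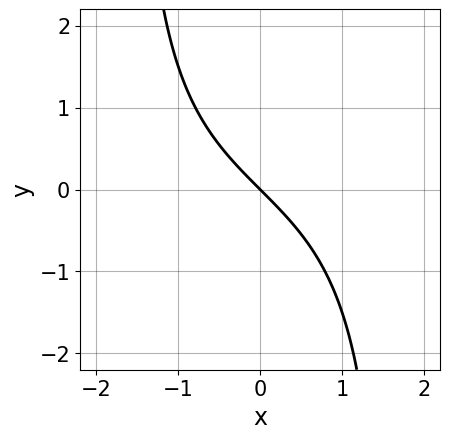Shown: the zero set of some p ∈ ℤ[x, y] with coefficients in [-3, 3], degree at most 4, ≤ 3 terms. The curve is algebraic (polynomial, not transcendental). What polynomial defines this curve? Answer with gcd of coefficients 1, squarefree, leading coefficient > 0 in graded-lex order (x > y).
x^2*y - 3*x - 3*y

Degree: a generic line meets the curve in up to 3 points, so deg p = 3.
Checking where it meets the axes: it crosses the y-axis at the gridline y = 0; one x-axis crossing is at x = 0.
The integer polynomial consistent with all of this is the stated p.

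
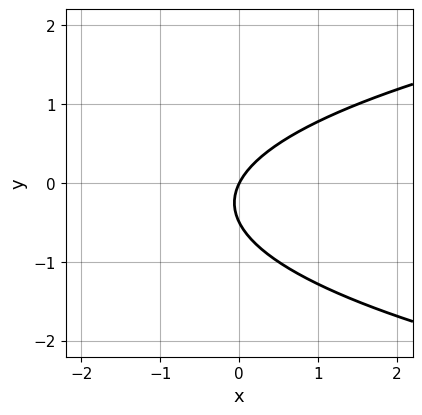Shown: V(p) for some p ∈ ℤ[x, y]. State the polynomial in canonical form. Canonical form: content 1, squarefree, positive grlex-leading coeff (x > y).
The degree is 2 — no degree-1 curve has this shape.
Observable constraints: one y-axis crossing is at y = 0; it meets the x-axis at x = 0 (among the integer gridlines).
Solving for integer coefficients yields p as stated.

2*y^2 - 2*x + y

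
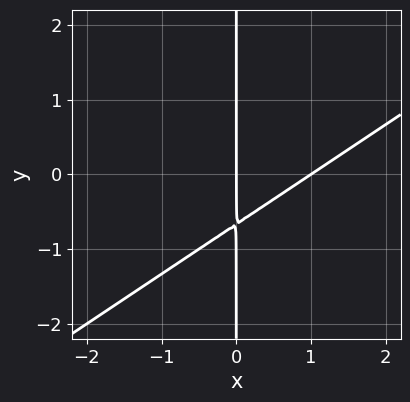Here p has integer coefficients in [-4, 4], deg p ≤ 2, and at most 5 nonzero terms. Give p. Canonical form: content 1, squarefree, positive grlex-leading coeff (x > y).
2*x^2 - 3*x*y - 2*x

1. Degree: a generic line meets the curve in up to 2 points, so deg p = 2.
2. From the axis intercepts and sections: the visible y-axis segment lies entirely on the curve; among the integer gridlines, it crosses the x-axis at x ∈ {0, 1}.
3. Solving for integer coefficients yields p as stated.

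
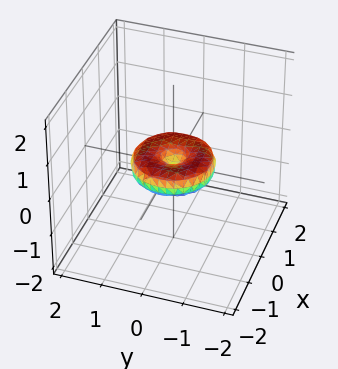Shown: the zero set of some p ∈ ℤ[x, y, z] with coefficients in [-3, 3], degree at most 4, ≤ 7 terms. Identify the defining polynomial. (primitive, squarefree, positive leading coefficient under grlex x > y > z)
x^4 + 2*x^2*y^2 + y^4 - x^2 - y^2 + 2*z^2

(a) The degree is 4 — no degree-3 surface has this shape.
(b) Symmetries: rotational symmetry about the z-axis ⇒ p depends on x, y only through x² + y².
(c) Checking where it meets the axes: a circular section at z = 0 has radius exactly 1; the y-axis gridline crossings are at y ∈ {-1, 0, 1}.
(d) Solving for integer coefficients yields p as stated. Check: (1, 0, 0) on the x-axis lies on the surface, and p(1, 0, 0) = 0. ✓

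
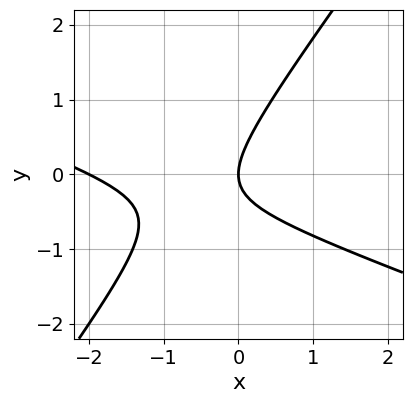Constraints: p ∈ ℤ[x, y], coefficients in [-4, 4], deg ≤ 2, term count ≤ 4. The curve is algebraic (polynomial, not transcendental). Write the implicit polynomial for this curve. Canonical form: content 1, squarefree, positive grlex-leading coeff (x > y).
x^2 + 2*x*y - 2*y^2 + 2*x

1. deg p = 2.
2. Observable constraints: among the integer gridlines, it crosses the x-axis at x ∈ {-2, 0}; it crosses the y-axis at the gridline y = 0.
3. Together with the visible shape, these determine p as stated.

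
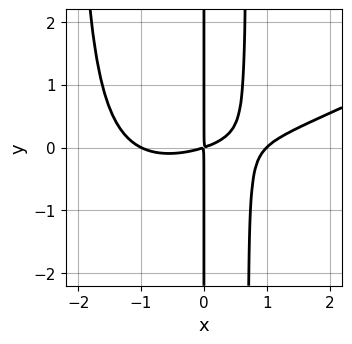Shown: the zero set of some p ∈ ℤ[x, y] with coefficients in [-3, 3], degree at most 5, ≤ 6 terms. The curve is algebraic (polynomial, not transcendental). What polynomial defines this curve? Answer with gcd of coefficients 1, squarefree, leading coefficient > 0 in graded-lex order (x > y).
deg p = 4. A generic line meets the curve in up to 4 points.
Observable constraints: the x-axis gridline crossings are at x ∈ {-1, 1}; every point of the y-axis in the box is on the curve.
The integer polynomial consistent with all of this is the stated p.

x^4 - 2*x^3*y - 3*x^2*y - x^2 + 3*x*y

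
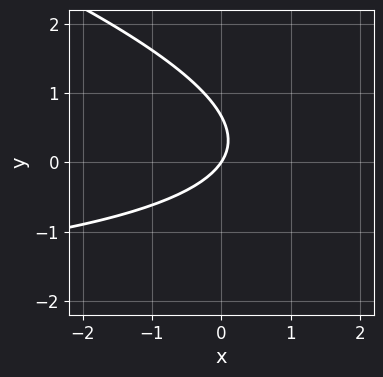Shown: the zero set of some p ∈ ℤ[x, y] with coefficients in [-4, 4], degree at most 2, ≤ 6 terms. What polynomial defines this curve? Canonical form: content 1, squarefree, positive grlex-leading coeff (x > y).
First, the degree is 2 — no degree-1 curve has this shape.
Next, from the visible intercepts: it crosses the y-axis at the gridline y = 0; it crosses the x-axis at the gridline x = 0.
Finally, solving for integer coefficients yields p as stated.

x*y + 3*y^2 + 3*x - 2*y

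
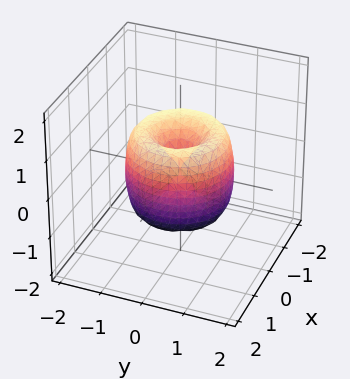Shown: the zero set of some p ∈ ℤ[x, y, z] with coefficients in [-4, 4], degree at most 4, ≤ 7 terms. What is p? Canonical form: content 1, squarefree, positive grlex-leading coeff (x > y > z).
First, degree: the shape is more complex than any degree-3 surface, so deg p = 4.
Next, symmetries: the z-axis is an axis of rotation, so x and y enter only as x² + y².
Then, from the axis intercepts and sections: it meets the y-axis at y = 0 (among the integer gridlines); one z-axis crossing is at z = 0; it crosses the x-axis at the gridline x = 0; a circular section at z = -1 has radius between 0 and 1.
Finally, together with the visible shape, these determine p as stated.

2*x^4 + 4*x^2*y^2 + 2*y^4 - 3*x^2 - 3*y^2 + z^2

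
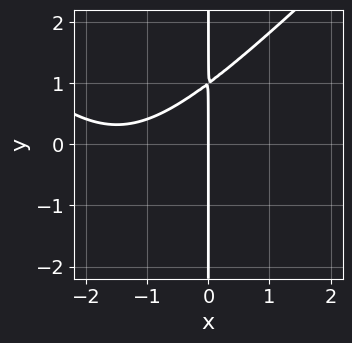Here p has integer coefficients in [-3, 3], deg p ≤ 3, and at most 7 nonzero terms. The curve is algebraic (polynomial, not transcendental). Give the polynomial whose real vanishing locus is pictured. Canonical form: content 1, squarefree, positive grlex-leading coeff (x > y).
x^3 - x*y^2 + 3*x^2 - 2*x*y + 3*x

deg p = 3. A generic line meets the curve in up to 3 points.
From the visible intercepts: it crosses the x-axis at the gridline x = 0; every point of the y-axis in the box is on the curve.
Assembling these constraints gives the stated polynomial.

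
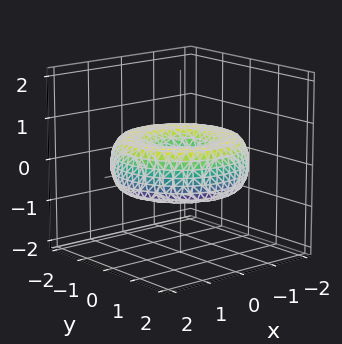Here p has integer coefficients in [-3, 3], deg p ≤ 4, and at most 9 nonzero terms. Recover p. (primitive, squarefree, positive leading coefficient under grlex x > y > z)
x^4 + 2*x^2*y^2 + y^4 - 3*x^2 - 3*y^2 + 3*z^2 + 1

First, deg p = 4. A generic line meets the surface in up to 4 points.
Then, symmetries: the z-axis is an axis of rotation, so x and y enter only as x² + y².
Then, from the axis intercepts and sections: a circular section at z = 0 has radius between 0 and 1; it misses every integer gridline on the z-axis.
Finally, solving for integer coefficients yields p as stated.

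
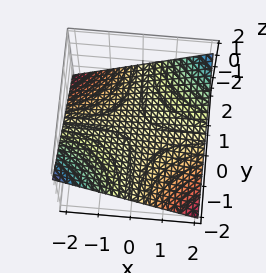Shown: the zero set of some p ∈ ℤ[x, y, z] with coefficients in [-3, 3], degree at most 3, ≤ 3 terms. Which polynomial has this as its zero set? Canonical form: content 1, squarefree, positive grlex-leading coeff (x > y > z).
1. The degree is 2 — a hyperbolic paraboloid; a quadric.
2. Reading off the gridlines: one z-axis crossing is at z = 0; every point of the x-axis in the box is on the surface; every point of the y-axis in the box is on the surface.
3. Putting this together gives p.

x*y - 3*z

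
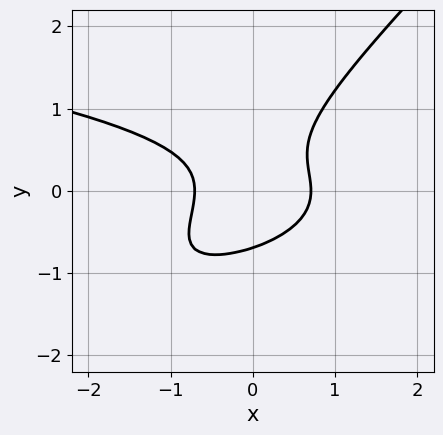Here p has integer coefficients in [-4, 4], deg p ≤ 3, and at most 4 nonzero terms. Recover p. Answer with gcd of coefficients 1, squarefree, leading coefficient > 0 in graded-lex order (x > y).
First, deg p = 3. The shape is more complex than any degree-2 curve.
Finally, putting this together gives p.

3*x*y^2 - 3*y^3 + 2*x^2 - 1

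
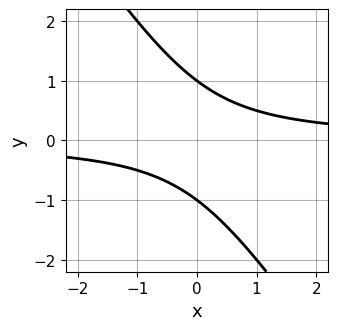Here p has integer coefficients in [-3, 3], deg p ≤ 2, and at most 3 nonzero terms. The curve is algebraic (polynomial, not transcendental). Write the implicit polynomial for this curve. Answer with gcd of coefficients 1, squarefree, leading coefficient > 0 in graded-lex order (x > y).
3*x*y + 2*y^2 - 2

1. The degree is 2 — no degree-1 curve has this shape.
2. From the axis intercepts and sections: the y-axis gridline crossings are at y ∈ {-1, 1}; it misses every integer gridline on the x-axis.
3. Matching integer coefficients to the picture gives p.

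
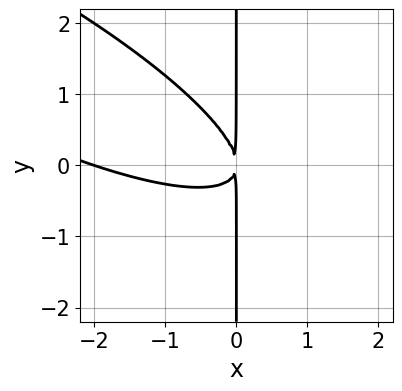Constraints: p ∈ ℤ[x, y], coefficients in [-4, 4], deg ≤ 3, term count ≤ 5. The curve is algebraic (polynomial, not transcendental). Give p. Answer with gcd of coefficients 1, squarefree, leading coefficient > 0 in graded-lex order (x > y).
First, deg p = 3. The shape is more complex than any degree-2 curve.
Next, checking where it meets the axes: the visible y-axis segment lies entirely on the curve; it meets the x-axis at x = -2 (among the integer gridlines).
Finally, together with the visible shape, these determine p as stated.

x^3 + 3*x^2*y + 3*x*y^2 + 2*x^2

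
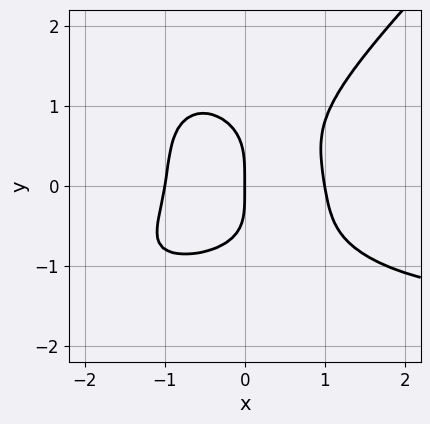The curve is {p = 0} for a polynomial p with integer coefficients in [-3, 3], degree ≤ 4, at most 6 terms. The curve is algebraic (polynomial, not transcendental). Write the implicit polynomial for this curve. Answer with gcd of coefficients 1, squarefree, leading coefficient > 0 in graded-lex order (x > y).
2*x^3*y - 2*y^4 + 3*x^3 - x*y - 3*x

First, deg p = 4. No degree-3 curve has this shape.
Next, reading off the gridlines: it crosses the y-axis at the gridline y = 0; the x-axis gridline crossings are at x ∈ {-1, 0, 1}.
Finally, together with the visible shape, these determine p as stated.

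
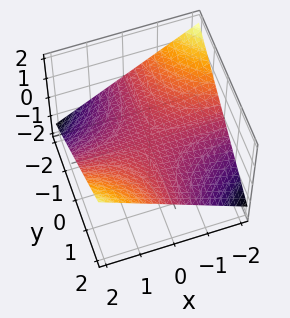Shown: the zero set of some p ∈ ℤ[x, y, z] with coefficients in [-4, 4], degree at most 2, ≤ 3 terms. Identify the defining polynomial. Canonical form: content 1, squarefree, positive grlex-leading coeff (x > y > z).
x*y - 3*z

(a) The degree is 2 — a hyperbolic paraboloid; a quadric.
(b) Reading off the gridlines: the visible y-axis segment lies entirely on the surface; it crosses the z-axis at the gridline z = 0; every point of the x-axis in the box is on the surface.
(c) Putting this together gives p.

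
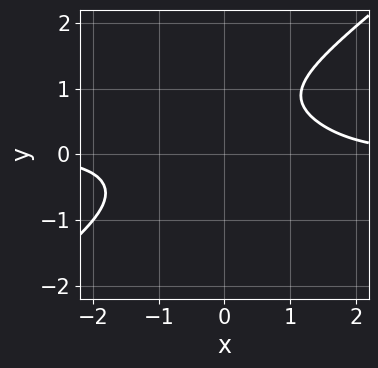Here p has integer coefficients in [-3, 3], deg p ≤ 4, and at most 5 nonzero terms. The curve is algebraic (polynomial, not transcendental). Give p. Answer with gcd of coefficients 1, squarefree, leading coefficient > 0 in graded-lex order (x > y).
x^3*y - 2*y^4 + 2*x*y^2 - 2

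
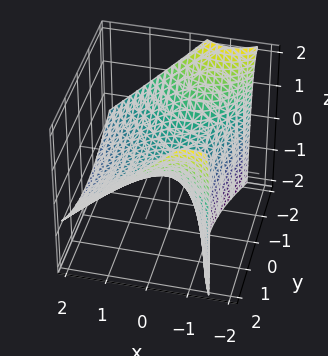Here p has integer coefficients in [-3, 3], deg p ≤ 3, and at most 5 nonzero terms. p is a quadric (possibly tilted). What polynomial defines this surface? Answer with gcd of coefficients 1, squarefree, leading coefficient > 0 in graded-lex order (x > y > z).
(a) deg p = 2. No degree-1 surface has this shape.
(b) Reading off the gridlines: it meets the y-axis at y = 0 (among the integer gridlines); it crosses the x-axis at the gridline x = 0; it meets the z-axis at z = 0 (among the integer gridlines).
(c) Together with the visible shape, these determine p as stated.

2*x^2 + 2*x*z - y^2 + 3*z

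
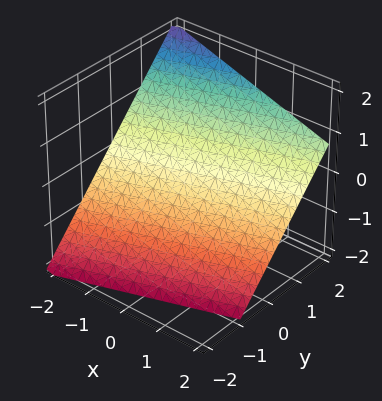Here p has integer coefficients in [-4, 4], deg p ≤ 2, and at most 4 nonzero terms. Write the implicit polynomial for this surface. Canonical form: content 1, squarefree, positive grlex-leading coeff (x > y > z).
x - 3*y + 3*z + 2

1. Degree: the surface is flat (a plane), so deg p = 1.
2. Reading off the gridlines: it meets the x-axis at x = -2 (among the integer gridlines).
3. The integer polynomial consistent with all of this is the stated p.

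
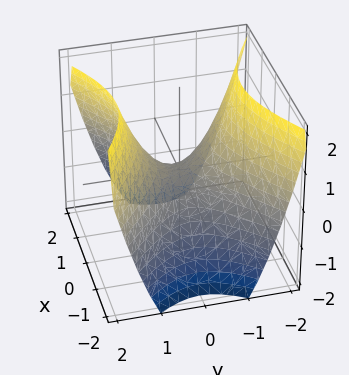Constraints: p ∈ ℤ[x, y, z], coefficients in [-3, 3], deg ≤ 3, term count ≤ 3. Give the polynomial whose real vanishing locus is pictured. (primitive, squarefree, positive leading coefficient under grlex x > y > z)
(a) The degree is 2 — a saddle surface; a quadric.
(b) Symmetries: the y ↦ −y reflection is a symmetry, so y appears only in even powers; mirror symmetry x ↦ −x ⇒ only even powers of x.
(c) From the visible intercepts: it crosses the x-axis at the gridline x = 0; it meets the z-axis at z = 0 (among the integer gridlines); it meets the y-axis at y = 0 (among the integer gridlines).
(d) Solving for integer coefficients yields p as stated.

2*x^2 - 3*y^2 + 3*z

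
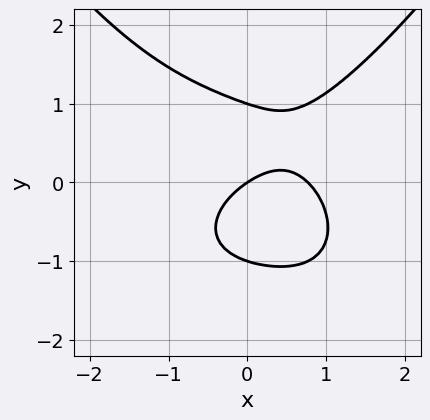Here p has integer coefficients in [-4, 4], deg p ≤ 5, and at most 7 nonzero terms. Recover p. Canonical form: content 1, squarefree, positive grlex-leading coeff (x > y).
x^4 - 3*y^3 + 2*x^2 - 2*x + 3*y

First, the degree is 4 — a generic line meets the curve in up to 4 points.
Then, checking where it meets the axes: the y-axis gridline crossings are at y ∈ {-1, 0, 1}; one x-axis crossing is at x = 0.
Finally, assembling these constraints gives the stated polynomial.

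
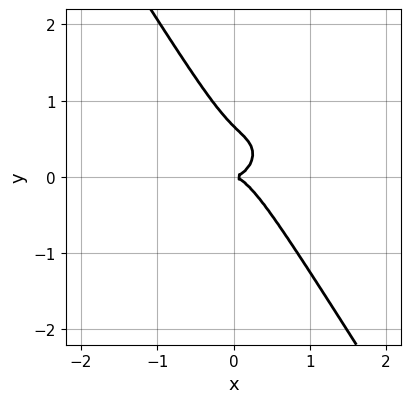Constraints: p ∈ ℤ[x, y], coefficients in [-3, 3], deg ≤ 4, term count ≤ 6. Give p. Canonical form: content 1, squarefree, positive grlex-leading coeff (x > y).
3*x^3 - x^2*y + 3*x*y^2 + 3*y^3 - 2*y^2

The degree is 3 — no degree-2 curve has this shape.
From the axis intercepts and sections: it crosses the y-axis at the gridline y = 0; one x-axis crossing is at x = 0.
Matching integer coefficients to the picture gives p.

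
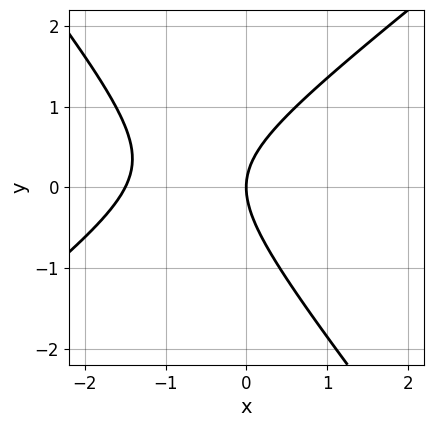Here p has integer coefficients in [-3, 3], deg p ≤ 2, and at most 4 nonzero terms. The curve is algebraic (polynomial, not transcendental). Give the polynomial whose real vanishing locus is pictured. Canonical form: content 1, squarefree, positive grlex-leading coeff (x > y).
2*x^2 - x*y - 2*y^2 + 3*x

The degree is 2 — a generic line meets the curve in up to 2 points.
From the visible intercepts: one x-axis crossing is at x = 0; one y-axis crossing is at y = 0.
These observations pin down the coefficients.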